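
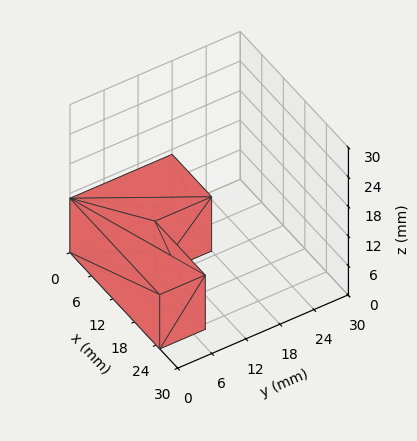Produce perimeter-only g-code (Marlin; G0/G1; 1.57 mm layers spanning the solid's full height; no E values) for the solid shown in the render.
Reading the render: the shape is an L-shaped prism: outer 25 × 18 mm, arm thicknesses ≈ 8 mm (horizontal) and 11 mm (vertical), extruded 11 mm in z (dimensions read to the nearest mm from the axis ticks). For the g-code, the solid's height is divided into equal slices at the stated Δz and each level perimeter traced with G1 moves after a G0 lift.

; perimeter-only toolpath
G21 ; units = mm
G90 ; absolute positioning
G28 ; home
; layer 1
G0 Z1.57
G0 X0.00 Y0.00
G1 X25.00 Y0.00
G1 X25.00 Y8.00
G1 X11.00 Y8.00
G1 X11.00 Y18.00
G1 X0.00 Y18.00
G1 X0.00 Y0.00
; layer 2
G0 Z3.14
G0 X0.00 Y0.00
G1 X25.00 Y0.00
G1 X25.00 Y8.00
G1 X11.00 Y8.00
G1 X11.00 Y18.00
G1 X0.00 Y18.00
G1 X0.00 Y0.00
; layer 3
G0 Z4.71
G0 X0.00 Y0.00
G1 X25.00 Y0.00
G1 X25.00 Y8.00
G1 X11.00 Y8.00
G1 X11.00 Y18.00
G1 X0.00 Y18.00
G1 X0.00 Y0.00
; layer 4
G0 Z6.29
G0 X0.00 Y0.00
G1 X25.00 Y0.00
G1 X25.00 Y8.00
G1 X11.00 Y8.00
G1 X11.00 Y18.00
G1 X0.00 Y18.00
G1 X0.00 Y0.00
; layer 5
G0 Z7.86
G0 X0.00 Y0.00
G1 X25.00 Y0.00
G1 X25.00 Y8.00
G1 X11.00 Y8.00
G1 X11.00 Y18.00
G1 X0.00 Y18.00
G1 X0.00 Y0.00
; layer 6
G0 Z9.43
G0 X0.00 Y0.00
G1 X25.00 Y0.00
G1 X25.00 Y8.00
G1 X11.00 Y8.00
G1 X11.00 Y18.00
G1 X0.00 Y18.00
G1 X0.00 Y0.00
; layer 7
G0 Z11.00
G0 X0.00 Y0.00
G1 X25.00 Y0.00
G1 X25.00 Y8.00
G1 X11.00 Y8.00
G1 X11.00 Y18.00
G1 X0.00 Y18.00
G1 X0.00 Y0.00
M2 ; end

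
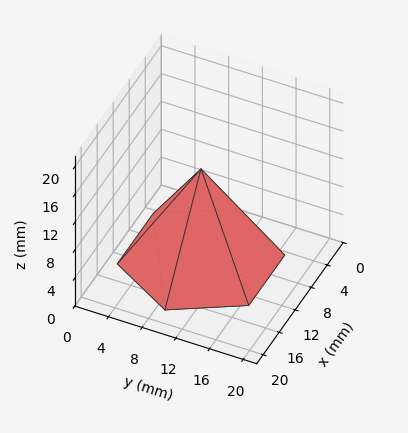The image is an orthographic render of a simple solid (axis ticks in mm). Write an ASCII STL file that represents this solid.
Reading the render: the shape is a regular 6-sided pyramid, base circumscribed radius ≈ 9 mm, apex at z ≈ 13 mm (dimensions read to the nearest mm from the axis ticks). For the STL, each face is triangulated and given an outward normal.

solid part
  facet normal 0.0000 0.0000 -1.0000
    outer loop
      vertex 4.5 16.8 0.0
      vertex 13.5 16.8 0.0
      vertex 18.0 9.0 0.0
    endloop
  endfacet
  facet normal 0.0000 0.0000 -1.0000
    outer loop
      vertex 0.0 9.0 0.0
      vertex 4.5 16.8 0.0
      vertex 18.0 9.0 0.0
    endloop
  endfacet
  facet normal 0.0000 0.0000 -1.0000
    outer loop
      vertex 4.5 1.2 0.0
      vertex 0.0 9.0 0.0
      vertex 18.0 9.0 0.0
    endloop
  endfacet
  facet normal 0.0000 0.0000 -1.0000
    outer loop
      vertex 13.5 1.2 0.0
      vertex 4.5 1.2 0.0
      vertex 18.0 9.0 0.0
    endloop
  endfacet
  facet normal 0.7429 0.4286 0.5143
    outer loop
      vertex 18.0 9.0 0.0
      vertex 13.5 16.8 0.0
      vertex 9.0 9.0 13.0
    endloop
  endfacet
  facet normal 0.0000 0.8575 0.5145
    outer loop
      vertex 13.5 16.8 0.0
      vertex 4.5 16.8 0.0
      vertex 9.0 9.0 13.0
    endloop
  endfacet
  facet normal -0.7429 0.4286 0.5143
    outer loop
      vertex 4.5 16.8 0.0
      vertex 0.0 9.0 0.0
      vertex 9.0 9.0 13.0
    endloop
  endfacet
  facet normal -0.7429 -0.4286 0.5143
    outer loop
      vertex 0.0 9.0 0.0
      vertex 4.5 1.2 0.0
      vertex 9.0 9.0 13.0
    endloop
  endfacet
  facet normal 0.0000 -0.8575 0.5145
    outer loop
      vertex 4.5 1.2 0.0
      vertex 13.5 1.2 0.0
      vertex 9.0 9.0 13.0
    endloop
  endfacet
  facet normal 0.7429 -0.4286 0.5143
    outer loop
      vertex 13.5 1.2 0.0
      vertex 18.0 9.0 0.0
      vertex 9.0 9.0 13.0
    endloop
  endfacet
endsolid part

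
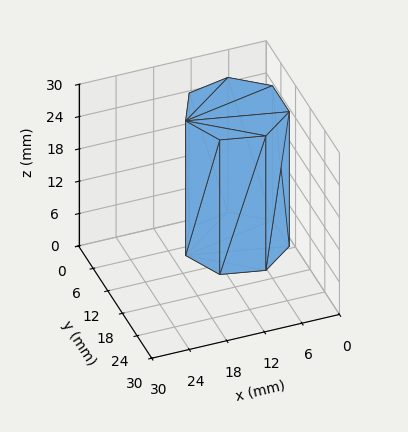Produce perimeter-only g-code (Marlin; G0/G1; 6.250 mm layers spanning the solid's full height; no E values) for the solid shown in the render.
Reading the render: the shape is a regular 7-sided prism (a cylinder approximated with 7 flat sides), circumscribed radius ≈ 8 mm, height ≈ 25 mm (dimensions read to the nearest mm from the axis ticks). For the g-code, the solid's height is divided into equal slices at the stated Δz and each level perimeter traced with G1 moves after a G0 lift.

; perimeter-only toolpath
G21 ; units = mm
G90 ; absolute positioning
G28 ; home
; layer 1
G0 Z6.250
G0 X16.000 Y8.000
G1 X12.988 Y14.255
G1 X6.220 Y15.799
G1 X0.792 Y11.471
G1 X0.792 Y4.529
G1 X6.220 Y0.201
G1 X12.988 Y1.745
G1 X16.000 Y8.000
; layer 2
G0 Z12.500
G0 X16.000 Y8.000
G1 X12.988 Y14.255
G1 X6.220 Y15.799
G1 X0.792 Y11.471
G1 X0.792 Y4.529
G1 X6.220 Y0.201
G1 X12.988 Y1.745
G1 X16.000 Y8.000
; layer 3
G0 Z18.750
G0 X16.000 Y8.000
G1 X12.988 Y14.255
G1 X6.220 Y15.799
G1 X0.792 Y11.471
G1 X0.792 Y4.529
G1 X6.220 Y0.201
G1 X12.988 Y1.745
G1 X16.000 Y8.000
; layer 4
G0 Z25.000
G0 X16.000 Y8.000
G1 X12.988 Y14.255
G1 X6.220 Y15.799
G1 X0.792 Y11.471
G1 X0.792 Y4.529
G1 X6.220 Y0.201
G1 X12.988 Y1.745
G1 X16.000 Y8.000
M2 ; end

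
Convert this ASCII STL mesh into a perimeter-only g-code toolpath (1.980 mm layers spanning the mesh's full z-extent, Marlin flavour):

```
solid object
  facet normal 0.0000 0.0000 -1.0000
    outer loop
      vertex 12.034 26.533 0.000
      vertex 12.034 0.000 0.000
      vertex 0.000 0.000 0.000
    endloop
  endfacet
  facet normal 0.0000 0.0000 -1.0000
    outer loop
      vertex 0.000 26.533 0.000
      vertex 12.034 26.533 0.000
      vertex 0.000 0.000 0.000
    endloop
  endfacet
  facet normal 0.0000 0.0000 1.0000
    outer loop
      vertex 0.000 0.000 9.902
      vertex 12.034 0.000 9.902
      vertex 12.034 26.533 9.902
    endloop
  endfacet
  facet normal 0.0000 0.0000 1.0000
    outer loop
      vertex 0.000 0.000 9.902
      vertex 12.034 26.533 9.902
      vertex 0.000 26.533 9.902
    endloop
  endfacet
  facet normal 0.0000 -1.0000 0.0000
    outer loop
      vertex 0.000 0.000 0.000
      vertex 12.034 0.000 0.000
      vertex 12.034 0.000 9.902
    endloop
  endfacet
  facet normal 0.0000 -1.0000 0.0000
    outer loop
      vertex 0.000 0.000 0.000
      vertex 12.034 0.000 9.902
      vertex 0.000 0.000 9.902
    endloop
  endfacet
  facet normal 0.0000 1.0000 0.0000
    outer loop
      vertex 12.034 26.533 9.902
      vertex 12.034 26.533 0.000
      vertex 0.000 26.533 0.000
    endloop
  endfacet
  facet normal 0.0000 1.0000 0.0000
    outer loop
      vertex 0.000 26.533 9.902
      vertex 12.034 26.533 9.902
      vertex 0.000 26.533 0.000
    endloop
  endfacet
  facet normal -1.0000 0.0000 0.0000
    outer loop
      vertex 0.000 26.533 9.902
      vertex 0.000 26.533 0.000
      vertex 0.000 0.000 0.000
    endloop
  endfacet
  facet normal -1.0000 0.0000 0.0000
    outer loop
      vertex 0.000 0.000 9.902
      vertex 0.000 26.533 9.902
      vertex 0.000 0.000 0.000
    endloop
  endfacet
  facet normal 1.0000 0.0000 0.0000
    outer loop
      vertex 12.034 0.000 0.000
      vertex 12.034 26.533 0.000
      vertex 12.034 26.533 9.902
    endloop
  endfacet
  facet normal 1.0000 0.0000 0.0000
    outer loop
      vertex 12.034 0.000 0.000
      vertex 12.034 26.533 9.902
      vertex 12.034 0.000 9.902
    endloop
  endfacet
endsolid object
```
; perimeter-only toolpath
G21 ; units = mm
G90 ; absolute positioning
G28 ; home
; layer 1
G0 Z1.980
G0 X0.000 Y0.000
G1 X12.034 Y0.000
G1 X12.034 Y26.533
G1 X0.000 Y26.533
G1 X0.000 Y0.000
; layer 2
G0 Z3.961
G0 X0.000 Y0.000
G1 X12.034 Y0.000
G1 X12.034 Y26.533
G1 X0.000 Y26.533
G1 X0.000 Y0.000
; layer 3
G0 Z5.941
G0 X0.000 Y0.000
G1 X12.034 Y0.000
G1 X12.034 Y26.533
G1 X0.000 Y26.533
G1 X0.000 Y0.000
; layer 4
G0 Z7.922
G0 X0.000 Y0.000
G1 X12.034 Y0.000
G1 X12.034 Y26.533
G1 X0.000 Y26.533
G1 X0.000 Y0.000
; layer 5
G0 Z9.902
G0 X0.000 Y0.000
G1 X12.034 Y0.000
G1 X12.034 Y26.533
G1 X0.000 Y26.533
G1 X0.000 Y0.000
M2 ; end

The solid is a rectangular box, roughly 12 × 26.5 mm footprint and 9.9 mm tall. Slicing at Δz = 1.980 mm — 5 equal slices spanning the solid's height, so layer i sits at z = i·h/5 — gives 5 non-empty perimeters. Each is a 4-segment closed polygon; G0 lifts to the layer z and rapids to the start vertex, then G1 traces the edges.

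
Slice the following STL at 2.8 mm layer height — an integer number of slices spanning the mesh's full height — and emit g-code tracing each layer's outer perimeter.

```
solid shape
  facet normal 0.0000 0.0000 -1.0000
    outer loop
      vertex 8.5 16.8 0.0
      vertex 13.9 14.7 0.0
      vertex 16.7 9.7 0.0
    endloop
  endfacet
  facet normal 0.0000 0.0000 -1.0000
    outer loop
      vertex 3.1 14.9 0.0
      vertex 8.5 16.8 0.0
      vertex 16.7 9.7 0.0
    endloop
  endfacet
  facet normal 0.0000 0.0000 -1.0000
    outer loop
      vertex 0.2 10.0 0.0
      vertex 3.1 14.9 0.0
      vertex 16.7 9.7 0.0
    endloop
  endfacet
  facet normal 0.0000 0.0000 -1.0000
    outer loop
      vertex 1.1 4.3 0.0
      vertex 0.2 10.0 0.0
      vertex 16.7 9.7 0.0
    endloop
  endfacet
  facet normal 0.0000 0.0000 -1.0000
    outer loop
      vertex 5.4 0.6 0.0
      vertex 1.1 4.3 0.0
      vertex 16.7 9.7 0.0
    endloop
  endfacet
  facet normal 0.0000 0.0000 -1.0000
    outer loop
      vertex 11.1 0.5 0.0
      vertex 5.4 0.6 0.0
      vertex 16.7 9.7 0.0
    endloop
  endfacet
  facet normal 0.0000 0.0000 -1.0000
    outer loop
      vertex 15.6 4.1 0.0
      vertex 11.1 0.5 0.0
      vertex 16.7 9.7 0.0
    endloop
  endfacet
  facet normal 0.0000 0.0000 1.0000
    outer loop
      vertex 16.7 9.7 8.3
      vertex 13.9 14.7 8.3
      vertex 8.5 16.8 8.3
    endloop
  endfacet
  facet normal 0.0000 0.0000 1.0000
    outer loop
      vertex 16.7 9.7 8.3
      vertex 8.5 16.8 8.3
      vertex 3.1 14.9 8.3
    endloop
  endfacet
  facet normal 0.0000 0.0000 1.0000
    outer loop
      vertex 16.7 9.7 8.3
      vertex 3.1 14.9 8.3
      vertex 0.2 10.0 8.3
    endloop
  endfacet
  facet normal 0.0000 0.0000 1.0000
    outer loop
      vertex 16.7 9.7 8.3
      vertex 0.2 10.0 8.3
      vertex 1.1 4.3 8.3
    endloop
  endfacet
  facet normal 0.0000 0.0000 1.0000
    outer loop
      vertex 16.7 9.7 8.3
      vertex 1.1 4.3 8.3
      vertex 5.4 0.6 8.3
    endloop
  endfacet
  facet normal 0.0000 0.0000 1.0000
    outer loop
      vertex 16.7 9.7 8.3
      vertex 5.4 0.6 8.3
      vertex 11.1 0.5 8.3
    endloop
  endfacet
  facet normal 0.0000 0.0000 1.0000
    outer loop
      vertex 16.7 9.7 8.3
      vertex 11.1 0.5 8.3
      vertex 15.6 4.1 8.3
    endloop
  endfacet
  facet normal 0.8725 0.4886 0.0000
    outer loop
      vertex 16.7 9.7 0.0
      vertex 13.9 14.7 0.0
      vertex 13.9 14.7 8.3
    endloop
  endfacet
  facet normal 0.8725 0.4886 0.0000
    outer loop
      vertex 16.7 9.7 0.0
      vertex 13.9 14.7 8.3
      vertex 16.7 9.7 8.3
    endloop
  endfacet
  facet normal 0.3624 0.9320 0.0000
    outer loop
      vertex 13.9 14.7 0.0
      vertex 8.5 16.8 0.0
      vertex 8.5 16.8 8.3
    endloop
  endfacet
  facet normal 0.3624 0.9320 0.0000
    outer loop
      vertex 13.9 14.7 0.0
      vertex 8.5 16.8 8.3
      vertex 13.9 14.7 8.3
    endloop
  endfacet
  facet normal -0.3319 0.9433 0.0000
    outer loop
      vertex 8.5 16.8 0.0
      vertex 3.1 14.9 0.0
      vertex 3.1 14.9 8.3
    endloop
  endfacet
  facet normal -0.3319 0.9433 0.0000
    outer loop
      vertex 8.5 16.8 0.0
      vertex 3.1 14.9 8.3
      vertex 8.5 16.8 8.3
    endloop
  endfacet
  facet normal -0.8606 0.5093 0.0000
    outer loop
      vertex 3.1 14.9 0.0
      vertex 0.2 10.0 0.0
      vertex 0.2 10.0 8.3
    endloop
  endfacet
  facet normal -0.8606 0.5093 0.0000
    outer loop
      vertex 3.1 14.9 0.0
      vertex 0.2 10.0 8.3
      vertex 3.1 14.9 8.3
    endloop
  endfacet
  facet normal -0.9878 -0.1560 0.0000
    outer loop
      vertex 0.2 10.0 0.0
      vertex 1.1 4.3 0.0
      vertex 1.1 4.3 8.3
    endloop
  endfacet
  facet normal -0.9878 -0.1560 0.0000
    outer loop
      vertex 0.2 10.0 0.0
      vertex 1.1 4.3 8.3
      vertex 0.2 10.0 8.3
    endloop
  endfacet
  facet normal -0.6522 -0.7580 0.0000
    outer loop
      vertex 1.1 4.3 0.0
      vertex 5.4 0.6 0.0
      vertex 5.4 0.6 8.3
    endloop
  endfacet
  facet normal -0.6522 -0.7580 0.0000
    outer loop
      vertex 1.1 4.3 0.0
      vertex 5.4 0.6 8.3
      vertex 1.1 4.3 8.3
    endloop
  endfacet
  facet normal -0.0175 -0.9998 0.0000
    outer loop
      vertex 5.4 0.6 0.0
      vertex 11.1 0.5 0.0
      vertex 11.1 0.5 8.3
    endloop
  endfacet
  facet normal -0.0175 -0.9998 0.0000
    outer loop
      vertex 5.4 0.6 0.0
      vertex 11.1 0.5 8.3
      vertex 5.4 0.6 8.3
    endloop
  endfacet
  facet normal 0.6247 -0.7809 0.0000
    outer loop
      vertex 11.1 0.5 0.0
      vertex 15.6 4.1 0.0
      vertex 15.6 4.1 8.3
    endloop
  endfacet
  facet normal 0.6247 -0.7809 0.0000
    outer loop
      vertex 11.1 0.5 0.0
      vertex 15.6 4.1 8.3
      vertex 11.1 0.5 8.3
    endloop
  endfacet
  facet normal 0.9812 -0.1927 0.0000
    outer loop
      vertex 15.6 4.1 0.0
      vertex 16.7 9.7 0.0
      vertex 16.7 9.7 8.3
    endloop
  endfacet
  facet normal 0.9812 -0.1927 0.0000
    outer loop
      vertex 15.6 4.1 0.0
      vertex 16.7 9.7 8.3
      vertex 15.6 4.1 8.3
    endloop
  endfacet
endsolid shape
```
; perimeter-only toolpath
G21 ; units = mm
G90 ; absolute positioning
G28 ; home
; layer 1
G0 Z2.8
G0 X16.7 Y9.7
G1 X13.9 Y14.7
G1 X8.5 Y16.8
G1 X3.1 Y14.9
G1 X0.2 Y10.0
G1 X1.1 Y4.3
G1 X5.4 Y0.6
G1 X11.1 Y0.5
G1 X15.6 Y4.1
G1 X16.7 Y9.7
; layer 2
G0 Z5.5
G0 X16.7 Y9.7
G1 X13.9 Y14.7
G1 X8.5 Y16.8
G1 X3.1 Y14.9
G1 X0.2 Y10.0
G1 X1.1 Y4.3
G1 X5.4 Y0.6
G1 X11.1 Y0.5
G1 X15.6 Y4.1
G1 X16.7 Y9.7
; layer 3
G0 Z8.3
G0 X16.7 Y9.7
G1 X13.9 Y14.7
G1 X8.5 Y16.8
G1 X3.1 Y14.9
G1 X0.2 Y10.0
G1 X1.1 Y4.3
G1 X5.4 Y0.6
G1 X11.1 Y0.5
G1 X15.6 Y4.1
G1 X16.7 Y9.7
M2 ; end

The solid is a regular 9-sided prism (a cylinder approximated with 9 flat sides), circumscribed radius ≈ 8.4 mm, height ≈ 8.3 mm. Slicing at Δz = 2.8 mm — 3 equal slices spanning the solid's height, so layer i sits at z = i·h/3 — gives 3 non-empty perimeters. Each is a 9-segment closed polygon; G0 lifts to the layer z and rapids to the start vertex, then G1 traces the edges.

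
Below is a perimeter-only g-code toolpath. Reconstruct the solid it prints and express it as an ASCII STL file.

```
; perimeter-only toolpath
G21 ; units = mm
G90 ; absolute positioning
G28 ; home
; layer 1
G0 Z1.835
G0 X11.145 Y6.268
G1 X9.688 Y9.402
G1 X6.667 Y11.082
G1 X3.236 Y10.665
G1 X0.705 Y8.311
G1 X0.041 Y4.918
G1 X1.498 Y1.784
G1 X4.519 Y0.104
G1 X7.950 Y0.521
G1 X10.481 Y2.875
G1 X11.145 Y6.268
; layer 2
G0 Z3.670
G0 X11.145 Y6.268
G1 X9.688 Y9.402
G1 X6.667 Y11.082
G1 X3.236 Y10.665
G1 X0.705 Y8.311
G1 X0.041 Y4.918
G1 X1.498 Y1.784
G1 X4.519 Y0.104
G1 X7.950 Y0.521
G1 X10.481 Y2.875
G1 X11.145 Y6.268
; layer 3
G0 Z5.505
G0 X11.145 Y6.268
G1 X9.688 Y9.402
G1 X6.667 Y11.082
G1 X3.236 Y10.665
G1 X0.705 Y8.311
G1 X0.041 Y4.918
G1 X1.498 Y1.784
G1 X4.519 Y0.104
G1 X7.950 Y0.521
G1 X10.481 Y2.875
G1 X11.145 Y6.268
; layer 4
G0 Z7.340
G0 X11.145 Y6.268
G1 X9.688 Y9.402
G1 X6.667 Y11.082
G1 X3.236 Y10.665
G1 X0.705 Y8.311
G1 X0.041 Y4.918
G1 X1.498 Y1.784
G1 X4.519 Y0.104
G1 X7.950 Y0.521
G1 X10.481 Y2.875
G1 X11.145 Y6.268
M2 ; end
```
solid part
  facet normal 0.0000 0.0000 -1.0000
    outer loop
      vertex 6.667 11.082 0.000
      vertex 9.688 9.402 0.000
      vertex 11.145 6.268 0.000
    endloop
  endfacet
  facet normal 0.0000 0.0000 -1.0000
    outer loop
      vertex 3.236 10.665 0.000
      vertex 6.667 11.082 0.000
      vertex 11.145 6.268 0.000
    endloop
  endfacet
  facet normal 0.0000 0.0000 -1.0000
    outer loop
      vertex 0.705 8.311 0.000
      vertex 3.236 10.665 0.000
      vertex 11.145 6.268 0.000
    endloop
  endfacet
  facet normal 0.0000 0.0000 -1.0000
    outer loop
      vertex 0.041 4.918 0.000
      vertex 0.705 8.311 0.000
      vertex 11.145 6.268 0.000
    endloop
  endfacet
  facet normal 0.0000 0.0000 -1.0000
    outer loop
      vertex 1.498 1.784 0.000
      vertex 0.041 4.918 0.000
      vertex 11.145 6.268 0.000
    endloop
  endfacet
  facet normal 0.0000 0.0000 -1.0000
    outer loop
      vertex 4.519 0.104 0.000
      vertex 1.498 1.784 0.000
      vertex 11.145 6.268 0.000
    endloop
  endfacet
  facet normal 0.0000 0.0000 -1.0000
    outer loop
      vertex 7.950 0.521 0.000
      vertex 4.519 0.104 0.000
      vertex 11.145 6.268 0.000
    endloop
  endfacet
  facet normal 0.0000 0.0000 -1.0000
    outer loop
      vertex 10.481 2.875 0.000
      vertex 7.950 0.521 0.000
      vertex 11.145 6.268 0.000
    endloop
  endfacet
  facet normal 0.0000 0.0000 1.0000
    outer loop
      vertex 11.145 6.268 7.340
      vertex 9.688 9.402 7.340
      vertex 6.667 11.082 7.340
    endloop
  endfacet
  facet normal 0.0000 0.0000 1.0000
    outer loop
      vertex 11.145 6.268 7.340
      vertex 6.667 11.082 7.340
      vertex 3.236 10.665 7.340
    endloop
  endfacet
  facet normal 0.0000 0.0000 1.0000
    outer loop
      vertex 11.145 6.268 7.340
      vertex 3.236 10.665 7.340
      vertex 0.705 8.311 7.340
    endloop
  endfacet
  facet normal 0.0000 0.0000 1.0000
    outer loop
      vertex 11.145 6.268 7.340
      vertex 0.705 8.311 7.340
      vertex 0.041 4.918 7.340
    endloop
  endfacet
  facet normal 0.0000 0.0000 1.0000
    outer loop
      vertex 11.145 6.268 7.340
      vertex 0.041 4.918 7.340
      vertex 1.498 1.784 7.340
    endloop
  endfacet
  facet normal 0.0000 0.0000 1.0000
    outer loop
      vertex 11.145 6.268 7.340
      vertex 1.498 1.784 7.340
      vertex 4.519 0.104 7.340
    endloop
  endfacet
  facet normal 0.0000 0.0000 1.0000
    outer loop
      vertex 11.145 6.268 7.340
      vertex 4.519 0.104 7.340
      vertex 7.950 0.521 7.340
    endloop
  endfacet
  facet normal 0.0000 0.0000 1.0000
    outer loop
      vertex 11.145 6.268 7.340
      vertex 7.950 0.521 7.340
      vertex 10.481 2.875 7.340
    endloop
  endfacet
  facet normal 0.9068 0.4216 0.0000
    outer loop
      vertex 11.145 6.268 0.000
      vertex 9.688 9.402 0.000
      vertex 9.688 9.402 7.340
    endloop
  endfacet
  facet normal 0.9068 0.4216 0.0000
    outer loop
      vertex 11.145 6.268 0.000
      vertex 9.688 9.402 7.340
      vertex 11.145 6.268 7.340
    endloop
  endfacet
  facet normal 0.4860 0.8740 0.0000
    outer loop
      vertex 9.688 9.402 0.000
      vertex 6.667 11.082 0.000
      vertex 6.667 11.082 7.340
    endloop
  endfacet
  facet normal 0.4860 0.8740 0.0000
    outer loop
      vertex 9.688 9.402 0.000
      vertex 6.667 11.082 7.340
      vertex 9.688 9.402 7.340
    endloop
  endfacet
  facet normal -0.1207 0.9927 0.0000
    outer loop
      vertex 6.667 11.082 0.000
      vertex 3.236 10.665 0.000
      vertex 3.236 10.665 7.340
    endloop
  endfacet
  facet normal -0.1207 0.9927 0.0000
    outer loop
      vertex 6.667 11.082 0.000
      vertex 3.236 10.665 7.340
      vertex 6.667 11.082 7.340
    endloop
  endfacet
  facet normal -0.6810 0.7322 0.0000
    outer loop
      vertex 3.236 10.665 0.000
      vertex 0.705 8.311 0.000
      vertex 0.705 8.311 7.340
    endloop
  endfacet
  facet normal -0.6810 0.7322 0.0000
    outer loop
      vertex 3.236 10.665 0.000
      vertex 0.705 8.311 7.340
      vertex 3.236 10.665 7.340
    endloop
  endfacet
  facet normal -0.9814 0.1921 0.0000
    outer loop
      vertex 0.705 8.311 0.000
      vertex 0.041 4.918 0.000
      vertex 0.041 4.918 7.340
    endloop
  endfacet
  facet normal -0.9814 0.1921 0.0000
    outer loop
      vertex 0.705 8.311 0.000
      vertex 0.041 4.918 7.340
      vertex 0.705 8.311 7.340
    endloop
  endfacet
  facet normal -0.9068 -0.4216 0.0000
    outer loop
      vertex 0.041 4.918 0.000
      vertex 1.498 1.784 0.000
      vertex 1.498 1.784 7.340
    endloop
  endfacet
  facet normal -0.9068 -0.4216 0.0000
    outer loop
      vertex 0.041 4.918 0.000
      vertex 1.498 1.784 7.340
      vertex 0.041 4.918 7.340
    endloop
  endfacet
  facet normal -0.4860 -0.8740 0.0000
    outer loop
      vertex 1.498 1.784 0.000
      vertex 4.519 0.104 0.000
      vertex 4.519 0.104 7.340
    endloop
  endfacet
  facet normal -0.4860 -0.8740 0.0000
    outer loop
      vertex 1.498 1.784 0.000
      vertex 4.519 0.104 7.340
      vertex 1.498 1.784 7.340
    endloop
  endfacet
  facet normal 0.1207 -0.9927 0.0000
    outer loop
      vertex 4.519 0.104 0.000
      vertex 7.950 0.521 0.000
      vertex 7.950 0.521 7.340
    endloop
  endfacet
  facet normal 0.1207 -0.9927 0.0000
    outer loop
      vertex 4.519 0.104 0.000
      vertex 7.950 0.521 7.340
      vertex 4.519 0.104 7.340
    endloop
  endfacet
  facet normal 0.6810 -0.7322 0.0000
    outer loop
      vertex 7.950 0.521 0.000
      vertex 10.481 2.875 0.000
      vertex 10.481 2.875 7.340
    endloop
  endfacet
  facet normal 0.6810 -0.7322 0.0000
    outer loop
      vertex 7.950 0.521 0.000
      vertex 10.481 2.875 7.340
      vertex 7.950 0.521 7.340
    endloop
  endfacet
  facet normal 0.9814 -0.1921 0.0000
    outer loop
      vertex 10.481 2.875 0.000
      vertex 11.145 6.268 0.000
      vertex 11.145 6.268 7.340
    endloop
  endfacet
  facet normal 0.9814 -0.1921 0.0000
    outer loop
      vertex 10.481 2.875 0.000
      vertex 11.145 6.268 7.340
      vertex 10.481 2.875 7.340
    endloop
  endfacet
endsolid part

The G0 Z moves step by Δz≈1.835 mm. Every layer's G1 loop is the same polygon, so the solid is a straight extrusion of it from z=0 to z≈7.34. Closing with flat bottom and top caps and triangulating gives 36 facets — a regular 10-sided prism (a cylinder approximated with 10 flat sides), circumscribed radius ≈ 5.59 mm, height ≈ 7.34 mm.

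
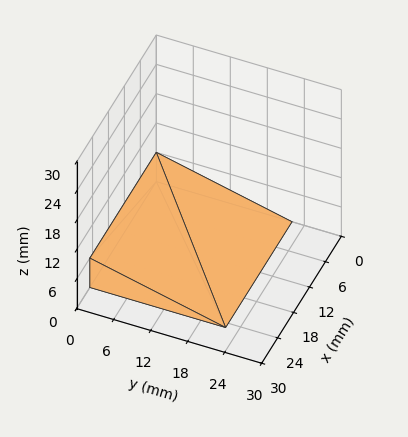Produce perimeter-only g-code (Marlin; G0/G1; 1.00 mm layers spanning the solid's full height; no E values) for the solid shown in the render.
Reading the render: the shape is a wedge (ramp): 25 × 22 mm base, rising to 6 mm along the y=0 edge and sloping linearly to z=0 at y=22 (dimensions read to the nearest mm from the axis ticks). For the g-code, the solid's height is divided into equal slices at the stated Δz and each level perimeter traced with G1 moves after a G0 lift.

; perimeter-only toolpath
G21 ; units = mm
G90 ; absolute positioning
G28 ; home
; layer 1
G0 Z1.00
G0 X0.00 Y0.00
G1 X25.00 Y0.00
G1 X25.00 Y18.33
G1 X0.00 Y18.33
G1 X0.00 Y0.00
; layer 2
G0 Z2.00
G0 X0.00 Y0.00
G1 X25.00 Y0.00
G1 X25.00 Y14.67
G1 X0.00 Y14.67
G1 X0.00 Y0.00
; layer 3
G0 Z3.00
G0 X0.00 Y0.00
G1 X25.00 Y0.00
G1 X25.00 Y11.00
G1 X0.00 Y11.00
G1 X0.00 Y0.00
; layer 4
G0 Z4.00
G0 X0.00 Y0.00
G1 X25.00 Y0.00
G1 X25.00 Y7.33
G1 X0.00 Y7.33
G1 X0.00 Y0.00
; layer 5
G0 Z5.00
G0 X0.00 Y0.00
G1 X25.00 Y0.00
G1 X25.00 Y3.67
G1 X0.00 Y3.67
G1 X0.00 Y0.00
M2 ; end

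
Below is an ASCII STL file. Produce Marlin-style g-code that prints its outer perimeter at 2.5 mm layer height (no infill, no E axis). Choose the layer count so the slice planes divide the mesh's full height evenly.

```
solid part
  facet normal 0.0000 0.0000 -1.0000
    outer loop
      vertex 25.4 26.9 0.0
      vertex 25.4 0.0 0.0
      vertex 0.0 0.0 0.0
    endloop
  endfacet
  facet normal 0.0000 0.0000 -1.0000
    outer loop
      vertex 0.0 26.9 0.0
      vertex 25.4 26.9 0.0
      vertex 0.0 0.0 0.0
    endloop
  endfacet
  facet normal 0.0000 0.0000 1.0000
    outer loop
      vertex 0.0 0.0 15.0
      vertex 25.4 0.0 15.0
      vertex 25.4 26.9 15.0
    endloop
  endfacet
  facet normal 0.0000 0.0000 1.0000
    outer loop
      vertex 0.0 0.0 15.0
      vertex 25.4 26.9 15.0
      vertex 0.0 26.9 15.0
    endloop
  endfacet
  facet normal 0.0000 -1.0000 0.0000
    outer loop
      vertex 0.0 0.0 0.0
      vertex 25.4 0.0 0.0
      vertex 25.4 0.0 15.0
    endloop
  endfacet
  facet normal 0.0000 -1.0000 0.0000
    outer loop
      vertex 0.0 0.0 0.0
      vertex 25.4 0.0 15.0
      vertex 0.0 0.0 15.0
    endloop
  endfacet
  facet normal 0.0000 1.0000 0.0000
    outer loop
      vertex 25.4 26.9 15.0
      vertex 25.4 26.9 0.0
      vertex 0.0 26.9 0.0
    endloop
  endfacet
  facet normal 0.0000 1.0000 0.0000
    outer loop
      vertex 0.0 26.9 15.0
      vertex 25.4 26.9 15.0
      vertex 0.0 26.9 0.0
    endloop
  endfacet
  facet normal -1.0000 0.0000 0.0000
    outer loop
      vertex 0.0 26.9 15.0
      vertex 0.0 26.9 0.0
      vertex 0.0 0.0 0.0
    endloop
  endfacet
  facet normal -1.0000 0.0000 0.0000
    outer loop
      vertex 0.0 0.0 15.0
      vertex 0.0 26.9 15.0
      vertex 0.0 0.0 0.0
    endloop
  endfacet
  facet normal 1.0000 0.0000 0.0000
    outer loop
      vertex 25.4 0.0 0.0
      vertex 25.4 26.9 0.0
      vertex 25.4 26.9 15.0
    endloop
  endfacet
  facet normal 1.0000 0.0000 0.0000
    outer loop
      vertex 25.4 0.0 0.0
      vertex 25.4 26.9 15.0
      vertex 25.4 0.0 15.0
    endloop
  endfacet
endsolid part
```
; perimeter-only toolpath
G21 ; units = mm
G90 ; absolute positioning
G28 ; home
; layer 1
G0 Z2.5
G0 X0.0 Y0.0
G1 X25.4 Y0.0
G1 X25.4 Y26.9
G1 X0.0 Y26.9
G1 X0.0 Y0.0
; layer 2
G0 Z5.0
G0 X0.0 Y0.0
G1 X25.4 Y0.0
G1 X25.4 Y26.9
G1 X0.0 Y26.9
G1 X0.0 Y0.0
; layer 3
G0 Z7.5
G0 X0.0 Y0.0
G1 X25.4 Y0.0
G1 X25.4 Y26.9
G1 X0.0 Y26.9
G1 X0.0 Y0.0
; layer 4
G0 Z10.0
G0 X0.0 Y0.0
G1 X25.4 Y0.0
G1 X25.4 Y26.9
G1 X0.0 Y26.9
G1 X0.0 Y0.0
; layer 5
G0 Z12.5
G0 X0.0 Y0.0
G1 X25.4 Y0.0
G1 X25.4 Y26.9
G1 X0.0 Y26.9
G1 X0.0 Y0.0
; layer 6
G0 Z15.0
G0 X0.0 Y0.0
G1 X25.4 Y0.0
G1 X25.4 Y26.9
G1 X0.0 Y26.9
G1 X0.0 Y0.0
M2 ; end

The solid is a rectangular box, roughly 25.4 × 26.9 mm footprint and 15 mm tall. Slicing at Δz = 2.5 mm — 6 equal slices spanning the solid's height, so layer i sits at z = i·h/6 — gives 6 non-empty perimeters. Each is a 4-segment closed polygon; G0 lifts to the layer z and rapids to the start vertex, then G1 traces the edges.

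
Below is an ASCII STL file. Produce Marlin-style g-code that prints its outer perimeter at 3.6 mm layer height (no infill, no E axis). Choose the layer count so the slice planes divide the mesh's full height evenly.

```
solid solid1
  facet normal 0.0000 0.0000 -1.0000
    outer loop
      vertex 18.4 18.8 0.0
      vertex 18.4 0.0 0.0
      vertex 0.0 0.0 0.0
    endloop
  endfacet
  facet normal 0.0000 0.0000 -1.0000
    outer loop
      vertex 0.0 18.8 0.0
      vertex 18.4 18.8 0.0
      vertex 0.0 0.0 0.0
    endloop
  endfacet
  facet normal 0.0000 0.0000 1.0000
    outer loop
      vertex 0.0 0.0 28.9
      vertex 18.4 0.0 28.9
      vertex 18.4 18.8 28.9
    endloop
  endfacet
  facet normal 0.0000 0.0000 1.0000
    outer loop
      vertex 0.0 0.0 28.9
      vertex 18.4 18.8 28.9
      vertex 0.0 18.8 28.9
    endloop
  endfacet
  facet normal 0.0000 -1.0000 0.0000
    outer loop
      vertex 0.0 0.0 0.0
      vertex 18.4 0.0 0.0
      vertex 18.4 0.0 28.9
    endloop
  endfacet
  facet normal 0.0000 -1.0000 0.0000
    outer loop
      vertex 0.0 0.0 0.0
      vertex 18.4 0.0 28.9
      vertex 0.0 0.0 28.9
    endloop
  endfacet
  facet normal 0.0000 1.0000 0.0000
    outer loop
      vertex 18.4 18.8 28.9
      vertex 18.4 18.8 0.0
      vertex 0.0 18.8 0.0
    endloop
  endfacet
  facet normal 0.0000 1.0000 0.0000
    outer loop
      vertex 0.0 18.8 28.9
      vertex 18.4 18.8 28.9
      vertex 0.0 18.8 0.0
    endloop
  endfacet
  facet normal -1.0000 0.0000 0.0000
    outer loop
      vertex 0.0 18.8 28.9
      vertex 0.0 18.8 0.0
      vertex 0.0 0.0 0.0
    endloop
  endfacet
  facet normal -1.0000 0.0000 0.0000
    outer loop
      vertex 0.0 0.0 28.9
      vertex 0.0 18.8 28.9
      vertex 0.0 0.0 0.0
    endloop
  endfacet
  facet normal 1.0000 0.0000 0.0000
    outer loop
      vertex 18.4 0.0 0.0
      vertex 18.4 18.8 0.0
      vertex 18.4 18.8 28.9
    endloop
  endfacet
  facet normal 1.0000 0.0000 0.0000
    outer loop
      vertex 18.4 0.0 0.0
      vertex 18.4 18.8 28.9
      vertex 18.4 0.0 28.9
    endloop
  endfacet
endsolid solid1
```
; perimeter-only toolpath
G21 ; units = mm
G90 ; absolute positioning
G28 ; home
; layer 1
G0 Z3.6
G0 X0.0 Y0.0
G1 X18.4 Y0.0
G1 X18.4 Y18.8
G1 X0.0 Y18.8
G1 X0.0 Y0.0
; layer 2
G0 Z7.2
G0 X0.0 Y0.0
G1 X18.4 Y0.0
G1 X18.4 Y18.8
G1 X0.0 Y18.8
G1 X0.0 Y0.0
; layer 3
G0 Z10.8
G0 X0.0 Y0.0
G1 X18.4 Y0.0
G1 X18.4 Y18.8
G1 X0.0 Y18.8
G1 X0.0 Y0.0
; layer 4
G0 Z14.4
G0 X0.0 Y0.0
G1 X18.4 Y0.0
G1 X18.4 Y18.8
G1 X0.0 Y18.8
G1 X0.0 Y0.0
; layer 5
G0 Z18.1
G0 X0.0 Y0.0
G1 X18.4 Y0.0
G1 X18.4 Y18.8
G1 X0.0 Y18.8
G1 X0.0 Y0.0
; layer 6
G0 Z21.7
G0 X0.0 Y0.0
G1 X18.4 Y0.0
G1 X18.4 Y18.8
G1 X0.0 Y18.8
G1 X0.0 Y0.0
; layer 7
G0 Z25.3
G0 X0.0 Y0.0
G1 X18.4 Y0.0
G1 X18.4 Y18.8
G1 X0.0 Y18.8
G1 X0.0 Y0.0
; layer 8
G0 Z28.9
G0 X0.0 Y0.0
G1 X18.4 Y0.0
G1 X18.4 Y18.8
G1 X0.0 Y18.8
G1 X0.0 Y0.0
M2 ; end

The solid is a rectangular box, roughly 18.4 × 18.8 mm footprint and 28.9 mm tall. Slicing at Δz = 3.6 mm — 8 equal slices spanning the solid's height, so layer i sits at z = i·h/8 — gives 8 non-empty perimeters. Each is a 4-segment closed polygon; G0 lifts to the layer z and rapids to the start vertex, then G1 traces the edges.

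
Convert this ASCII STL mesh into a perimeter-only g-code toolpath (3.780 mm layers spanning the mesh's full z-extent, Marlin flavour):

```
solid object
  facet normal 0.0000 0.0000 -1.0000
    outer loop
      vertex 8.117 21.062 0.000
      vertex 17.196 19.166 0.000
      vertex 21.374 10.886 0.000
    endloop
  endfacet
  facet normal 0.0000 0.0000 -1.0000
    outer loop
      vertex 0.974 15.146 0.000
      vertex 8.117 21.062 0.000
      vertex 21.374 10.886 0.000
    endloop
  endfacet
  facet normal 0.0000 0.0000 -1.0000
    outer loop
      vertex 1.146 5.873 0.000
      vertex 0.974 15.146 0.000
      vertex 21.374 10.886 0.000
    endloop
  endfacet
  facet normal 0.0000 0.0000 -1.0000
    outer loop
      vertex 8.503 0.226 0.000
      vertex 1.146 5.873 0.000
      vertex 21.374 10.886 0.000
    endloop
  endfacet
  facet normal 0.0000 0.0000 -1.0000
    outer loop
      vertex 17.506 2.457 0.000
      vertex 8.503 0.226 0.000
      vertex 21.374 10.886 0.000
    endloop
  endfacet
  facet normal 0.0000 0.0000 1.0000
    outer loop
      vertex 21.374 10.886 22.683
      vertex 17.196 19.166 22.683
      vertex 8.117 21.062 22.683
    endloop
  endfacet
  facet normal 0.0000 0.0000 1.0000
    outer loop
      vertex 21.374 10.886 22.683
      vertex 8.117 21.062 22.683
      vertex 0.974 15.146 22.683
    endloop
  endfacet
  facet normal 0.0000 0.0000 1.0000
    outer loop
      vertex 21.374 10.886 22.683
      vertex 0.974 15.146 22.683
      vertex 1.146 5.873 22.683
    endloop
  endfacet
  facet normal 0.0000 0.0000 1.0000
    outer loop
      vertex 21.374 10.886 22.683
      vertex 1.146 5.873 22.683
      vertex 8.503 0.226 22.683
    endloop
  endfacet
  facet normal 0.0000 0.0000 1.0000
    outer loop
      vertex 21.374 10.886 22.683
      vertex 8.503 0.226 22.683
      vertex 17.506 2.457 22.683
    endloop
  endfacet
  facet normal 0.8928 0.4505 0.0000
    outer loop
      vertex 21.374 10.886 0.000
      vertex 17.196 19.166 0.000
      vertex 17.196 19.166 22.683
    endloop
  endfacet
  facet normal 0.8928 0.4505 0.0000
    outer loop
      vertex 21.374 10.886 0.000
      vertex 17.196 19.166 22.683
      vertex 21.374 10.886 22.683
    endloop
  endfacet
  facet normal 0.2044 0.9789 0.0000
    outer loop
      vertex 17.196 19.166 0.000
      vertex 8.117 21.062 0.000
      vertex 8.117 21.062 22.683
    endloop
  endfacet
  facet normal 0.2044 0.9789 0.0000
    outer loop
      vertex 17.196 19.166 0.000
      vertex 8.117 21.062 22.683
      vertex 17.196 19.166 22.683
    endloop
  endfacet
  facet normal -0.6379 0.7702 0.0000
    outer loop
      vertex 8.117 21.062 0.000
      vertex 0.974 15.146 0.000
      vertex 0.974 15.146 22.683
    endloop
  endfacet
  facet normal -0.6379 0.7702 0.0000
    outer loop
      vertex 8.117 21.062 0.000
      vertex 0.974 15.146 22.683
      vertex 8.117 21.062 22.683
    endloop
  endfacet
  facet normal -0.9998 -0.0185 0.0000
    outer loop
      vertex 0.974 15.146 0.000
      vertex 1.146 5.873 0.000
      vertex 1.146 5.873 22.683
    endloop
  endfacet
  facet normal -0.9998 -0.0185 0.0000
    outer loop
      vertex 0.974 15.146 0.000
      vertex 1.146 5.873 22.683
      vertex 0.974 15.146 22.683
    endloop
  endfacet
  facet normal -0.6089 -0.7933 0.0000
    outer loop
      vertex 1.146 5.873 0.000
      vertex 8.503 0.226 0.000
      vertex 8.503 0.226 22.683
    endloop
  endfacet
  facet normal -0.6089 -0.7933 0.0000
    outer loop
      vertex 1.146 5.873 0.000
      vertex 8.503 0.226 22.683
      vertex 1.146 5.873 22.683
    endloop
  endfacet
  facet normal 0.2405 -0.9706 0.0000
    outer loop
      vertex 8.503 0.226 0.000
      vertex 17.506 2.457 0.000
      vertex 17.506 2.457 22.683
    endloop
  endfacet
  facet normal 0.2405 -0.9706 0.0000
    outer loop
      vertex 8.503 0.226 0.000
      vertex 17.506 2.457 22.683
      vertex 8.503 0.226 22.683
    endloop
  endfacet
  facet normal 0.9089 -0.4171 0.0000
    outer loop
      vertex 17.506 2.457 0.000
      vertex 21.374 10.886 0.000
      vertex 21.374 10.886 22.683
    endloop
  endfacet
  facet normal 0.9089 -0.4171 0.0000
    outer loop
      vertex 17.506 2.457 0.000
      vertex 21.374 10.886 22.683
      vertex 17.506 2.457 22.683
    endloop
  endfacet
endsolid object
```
; perimeter-only toolpath
G21 ; units = mm
G90 ; absolute positioning
G28 ; home
; layer 1
G0 Z3.780
G0 X21.374 Y10.886
G1 X17.196 Y19.166
G1 X8.117 Y21.062
G1 X0.974 Y15.146
G1 X1.146 Y5.873
G1 X8.503 Y0.226
G1 X17.506 Y2.457
G1 X21.374 Y10.886
; layer 2
G0 Z7.561
G0 X21.374 Y10.886
G1 X17.196 Y19.166
G1 X8.117 Y21.062
G1 X0.974 Y15.146
G1 X1.146 Y5.873
G1 X8.503 Y0.226
G1 X17.506 Y2.457
G1 X21.374 Y10.886
; layer 3
G0 Z11.341
G0 X21.374 Y10.886
G1 X17.196 Y19.166
G1 X8.117 Y21.062
G1 X0.974 Y15.146
G1 X1.146 Y5.873
G1 X8.503 Y0.226
G1 X17.506 Y2.457
G1 X21.374 Y10.886
; layer 4
G0 Z15.122
G0 X21.374 Y10.886
G1 X17.196 Y19.166
G1 X8.117 Y21.062
G1 X0.974 Y15.146
G1 X1.146 Y5.873
G1 X8.503 Y0.226
G1 X17.506 Y2.457
G1 X21.374 Y10.886
; layer 5
G0 Z18.902
G0 X21.374 Y10.886
G1 X17.196 Y19.166
G1 X8.117 Y21.062
G1 X0.974 Y15.146
G1 X1.146 Y5.873
G1 X8.503 Y0.226
G1 X17.506 Y2.457
G1 X21.374 Y10.886
; layer 6
G0 Z22.683
G0 X21.374 Y10.886
G1 X17.196 Y19.166
G1 X8.117 Y21.062
G1 X0.974 Y15.146
G1 X1.146 Y5.873
G1 X8.503 Y0.226
G1 X17.506 Y2.457
G1 X21.374 Y10.886
M2 ; end

The solid is a regular 7-sided prism (a cylinder approximated with 7 flat sides), circumscribed radius ≈ 10.7 mm, height ≈ 22.7 mm. Slicing at Δz = 3.780 mm — 6 equal slices spanning the solid's height, so layer i sits at z = i·h/6 — gives 6 non-empty perimeters. Each is a 7-segment closed polygon; G0 lifts to the layer z and rapids to the start vertex, then G1 traces the edges.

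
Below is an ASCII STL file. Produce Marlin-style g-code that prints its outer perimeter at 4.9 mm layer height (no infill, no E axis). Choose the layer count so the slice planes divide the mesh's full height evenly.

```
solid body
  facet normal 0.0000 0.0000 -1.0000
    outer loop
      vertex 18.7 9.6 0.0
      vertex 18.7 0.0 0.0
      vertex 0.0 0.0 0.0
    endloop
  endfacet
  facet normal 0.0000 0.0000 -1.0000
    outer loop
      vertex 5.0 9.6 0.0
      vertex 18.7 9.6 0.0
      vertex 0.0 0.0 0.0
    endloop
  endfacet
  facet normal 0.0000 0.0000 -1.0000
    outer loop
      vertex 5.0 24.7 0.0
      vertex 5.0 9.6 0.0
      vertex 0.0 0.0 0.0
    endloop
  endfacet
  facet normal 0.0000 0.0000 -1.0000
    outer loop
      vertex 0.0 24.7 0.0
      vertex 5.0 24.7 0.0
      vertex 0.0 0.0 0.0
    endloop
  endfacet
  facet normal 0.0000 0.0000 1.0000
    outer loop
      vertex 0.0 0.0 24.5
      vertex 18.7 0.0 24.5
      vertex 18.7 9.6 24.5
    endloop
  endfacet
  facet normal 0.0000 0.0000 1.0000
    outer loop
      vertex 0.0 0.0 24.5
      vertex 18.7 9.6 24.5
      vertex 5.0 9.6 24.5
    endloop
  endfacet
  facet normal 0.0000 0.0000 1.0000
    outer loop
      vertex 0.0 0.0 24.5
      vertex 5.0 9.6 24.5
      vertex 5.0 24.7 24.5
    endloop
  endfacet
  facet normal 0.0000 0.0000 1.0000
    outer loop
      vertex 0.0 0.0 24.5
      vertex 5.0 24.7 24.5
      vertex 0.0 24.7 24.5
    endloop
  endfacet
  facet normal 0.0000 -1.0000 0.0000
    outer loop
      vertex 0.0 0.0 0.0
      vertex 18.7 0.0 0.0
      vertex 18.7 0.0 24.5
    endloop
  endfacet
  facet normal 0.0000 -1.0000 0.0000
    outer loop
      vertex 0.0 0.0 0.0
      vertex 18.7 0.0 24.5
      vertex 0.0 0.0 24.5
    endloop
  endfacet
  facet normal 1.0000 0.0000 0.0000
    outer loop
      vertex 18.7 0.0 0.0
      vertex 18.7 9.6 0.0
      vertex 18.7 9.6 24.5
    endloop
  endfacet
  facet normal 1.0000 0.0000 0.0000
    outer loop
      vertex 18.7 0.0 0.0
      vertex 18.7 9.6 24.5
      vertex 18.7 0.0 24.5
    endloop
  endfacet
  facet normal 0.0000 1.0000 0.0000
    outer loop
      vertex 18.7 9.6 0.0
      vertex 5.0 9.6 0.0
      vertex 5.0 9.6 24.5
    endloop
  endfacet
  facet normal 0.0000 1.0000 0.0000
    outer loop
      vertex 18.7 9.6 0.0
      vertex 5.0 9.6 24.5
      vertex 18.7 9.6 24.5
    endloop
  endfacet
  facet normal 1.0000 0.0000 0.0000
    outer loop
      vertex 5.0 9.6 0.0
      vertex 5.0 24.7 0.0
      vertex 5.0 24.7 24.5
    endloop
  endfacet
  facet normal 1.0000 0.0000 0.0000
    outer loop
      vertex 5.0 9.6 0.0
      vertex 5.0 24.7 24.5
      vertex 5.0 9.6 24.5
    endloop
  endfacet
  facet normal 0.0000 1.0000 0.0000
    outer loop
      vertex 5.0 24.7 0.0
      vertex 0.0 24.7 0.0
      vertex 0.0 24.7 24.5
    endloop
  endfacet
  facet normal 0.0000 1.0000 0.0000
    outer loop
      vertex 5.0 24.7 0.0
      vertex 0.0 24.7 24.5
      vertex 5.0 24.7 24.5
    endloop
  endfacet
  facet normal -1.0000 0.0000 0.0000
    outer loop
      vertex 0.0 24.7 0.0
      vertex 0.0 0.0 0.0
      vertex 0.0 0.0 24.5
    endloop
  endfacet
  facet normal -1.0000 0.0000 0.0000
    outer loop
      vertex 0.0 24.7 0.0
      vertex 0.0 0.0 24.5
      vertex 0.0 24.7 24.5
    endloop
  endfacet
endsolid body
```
; perimeter-only toolpath
G21 ; units = mm
G90 ; absolute positioning
G28 ; home
; layer 1
G0 Z4.9
G0 X0.0 Y0.0
G1 X18.7 Y0.0
G1 X18.7 Y9.6
G1 X5.0 Y9.6
G1 X5.0 Y24.7
G1 X0.0 Y24.7
G1 X0.0 Y0.0
; layer 2
G0 Z9.8
G0 X0.0 Y0.0
G1 X18.7 Y0.0
G1 X18.7 Y9.6
G1 X5.0 Y9.6
G1 X5.0 Y24.7
G1 X0.0 Y24.7
G1 X0.0 Y0.0
; layer 3
G0 Z14.7
G0 X0.0 Y0.0
G1 X18.7 Y0.0
G1 X18.7 Y9.6
G1 X5.0 Y9.6
G1 X5.0 Y24.7
G1 X0.0 Y24.7
G1 X0.0 Y0.0
; layer 4
G0 Z19.6
G0 X0.0 Y0.0
G1 X18.7 Y0.0
G1 X18.7 Y9.6
G1 X5.0 Y9.6
G1 X5.0 Y24.7
G1 X0.0 Y24.7
G1 X0.0 Y0.0
; layer 5
G0 Z24.5
G0 X0.0 Y0.0
G1 X18.7 Y0.0
G1 X18.7 Y9.6
G1 X5.0 Y9.6
G1 X5.0 Y24.7
G1 X0.0 Y24.7
G1 X0.0 Y0.0
M2 ; end

The solid is an L-shaped prism: outer 18.7 × 24.7 mm, arm thicknesses ≈ 9.6 mm (horizontal) and 5 mm (vertical), extruded 24.5 mm in z. Slicing at Δz = 4.9 mm — 5 equal slices spanning the solid's height, so layer i sits at z = i·h/5 — gives 5 non-empty perimeters. Each is a 6-segment closed polygon; G0 lifts to the layer z and rapids to the start vertex, then G1 traces the edges.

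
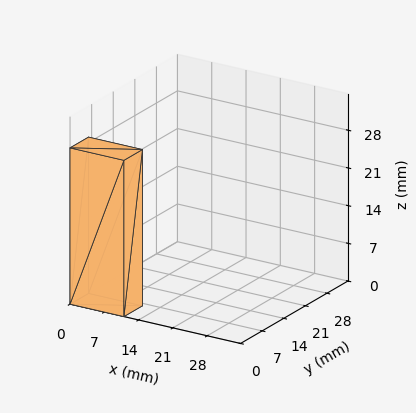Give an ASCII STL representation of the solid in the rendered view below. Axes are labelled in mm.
Reading the render: the shape is a rectangular box, roughly 11 × 6 mm footprint and 29 mm tall (dimensions read to the nearest mm from the axis ticks). For the STL, each face is triangulated and given an outward normal.

solid part
  facet normal 0.0000 0.0000 -1.0000
    outer loop
      vertex 11.00 6.00 0.00
      vertex 11.00 0.00 0.00
      vertex 0.00 0.00 0.00
    endloop
  endfacet
  facet normal 0.0000 0.0000 -1.0000
    outer loop
      vertex 0.00 6.00 0.00
      vertex 11.00 6.00 0.00
      vertex 0.00 0.00 0.00
    endloop
  endfacet
  facet normal 0.0000 0.0000 1.0000
    outer loop
      vertex 0.00 0.00 29.00
      vertex 11.00 0.00 29.00
      vertex 11.00 6.00 29.00
    endloop
  endfacet
  facet normal 0.0000 0.0000 1.0000
    outer loop
      vertex 0.00 0.00 29.00
      vertex 11.00 6.00 29.00
      vertex 0.00 6.00 29.00
    endloop
  endfacet
  facet normal 0.0000 -1.0000 0.0000
    outer loop
      vertex 0.00 0.00 0.00
      vertex 11.00 0.00 0.00
      vertex 11.00 0.00 29.00
    endloop
  endfacet
  facet normal 0.0000 -1.0000 0.0000
    outer loop
      vertex 0.00 0.00 0.00
      vertex 11.00 0.00 29.00
      vertex 0.00 0.00 29.00
    endloop
  endfacet
  facet normal 0.0000 1.0000 0.0000
    outer loop
      vertex 11.00 6.00 29.00
      vertex 11.00 6.00 0.00
      vertex 0.00 6.00 0.00
    endloop
  endfacet
  facet normal 0.0000 1.0000 0.0000
    outer loop
      vertex 0.00 6.00 29.00
      vertex 11.00 6.00 29.00
      vertex 0.00 6.00 0.00
    endloop
  endfacet
  facet normal -1.0000 0.0000 0.0000
    outer loop
      vertex 0.00 6.00 29.00
      vertex 0.00 6.00 0.00
      vertex 0.00 0.00 0.00
    endloop
  endfacet
  facet normal -1.0000 0.0000 0.0000
    outer loop
      vertex 0.00 0.00 29.00
      vertex 0.00 6.00 29.00
      vertex 0.00 0.00 0.00
    endloop
  endfacet
  facet normal 1.0000 0.0000 0.0000
    outer loop
      vertex 11.00 0.00 0.00
      vertex 11.00 6.00 0.00
      vertex 11.00 6.00 29.00
    endloop
  endfacet
  facet normal 1.0000 0.0000 0.0000
    outer loop
      vertex 11.00 0.00 0.00
      vertex 11.00 6.00 29.00
      vertex 11.00 0.00 29.00
    endloop
  endfacet
endsolid part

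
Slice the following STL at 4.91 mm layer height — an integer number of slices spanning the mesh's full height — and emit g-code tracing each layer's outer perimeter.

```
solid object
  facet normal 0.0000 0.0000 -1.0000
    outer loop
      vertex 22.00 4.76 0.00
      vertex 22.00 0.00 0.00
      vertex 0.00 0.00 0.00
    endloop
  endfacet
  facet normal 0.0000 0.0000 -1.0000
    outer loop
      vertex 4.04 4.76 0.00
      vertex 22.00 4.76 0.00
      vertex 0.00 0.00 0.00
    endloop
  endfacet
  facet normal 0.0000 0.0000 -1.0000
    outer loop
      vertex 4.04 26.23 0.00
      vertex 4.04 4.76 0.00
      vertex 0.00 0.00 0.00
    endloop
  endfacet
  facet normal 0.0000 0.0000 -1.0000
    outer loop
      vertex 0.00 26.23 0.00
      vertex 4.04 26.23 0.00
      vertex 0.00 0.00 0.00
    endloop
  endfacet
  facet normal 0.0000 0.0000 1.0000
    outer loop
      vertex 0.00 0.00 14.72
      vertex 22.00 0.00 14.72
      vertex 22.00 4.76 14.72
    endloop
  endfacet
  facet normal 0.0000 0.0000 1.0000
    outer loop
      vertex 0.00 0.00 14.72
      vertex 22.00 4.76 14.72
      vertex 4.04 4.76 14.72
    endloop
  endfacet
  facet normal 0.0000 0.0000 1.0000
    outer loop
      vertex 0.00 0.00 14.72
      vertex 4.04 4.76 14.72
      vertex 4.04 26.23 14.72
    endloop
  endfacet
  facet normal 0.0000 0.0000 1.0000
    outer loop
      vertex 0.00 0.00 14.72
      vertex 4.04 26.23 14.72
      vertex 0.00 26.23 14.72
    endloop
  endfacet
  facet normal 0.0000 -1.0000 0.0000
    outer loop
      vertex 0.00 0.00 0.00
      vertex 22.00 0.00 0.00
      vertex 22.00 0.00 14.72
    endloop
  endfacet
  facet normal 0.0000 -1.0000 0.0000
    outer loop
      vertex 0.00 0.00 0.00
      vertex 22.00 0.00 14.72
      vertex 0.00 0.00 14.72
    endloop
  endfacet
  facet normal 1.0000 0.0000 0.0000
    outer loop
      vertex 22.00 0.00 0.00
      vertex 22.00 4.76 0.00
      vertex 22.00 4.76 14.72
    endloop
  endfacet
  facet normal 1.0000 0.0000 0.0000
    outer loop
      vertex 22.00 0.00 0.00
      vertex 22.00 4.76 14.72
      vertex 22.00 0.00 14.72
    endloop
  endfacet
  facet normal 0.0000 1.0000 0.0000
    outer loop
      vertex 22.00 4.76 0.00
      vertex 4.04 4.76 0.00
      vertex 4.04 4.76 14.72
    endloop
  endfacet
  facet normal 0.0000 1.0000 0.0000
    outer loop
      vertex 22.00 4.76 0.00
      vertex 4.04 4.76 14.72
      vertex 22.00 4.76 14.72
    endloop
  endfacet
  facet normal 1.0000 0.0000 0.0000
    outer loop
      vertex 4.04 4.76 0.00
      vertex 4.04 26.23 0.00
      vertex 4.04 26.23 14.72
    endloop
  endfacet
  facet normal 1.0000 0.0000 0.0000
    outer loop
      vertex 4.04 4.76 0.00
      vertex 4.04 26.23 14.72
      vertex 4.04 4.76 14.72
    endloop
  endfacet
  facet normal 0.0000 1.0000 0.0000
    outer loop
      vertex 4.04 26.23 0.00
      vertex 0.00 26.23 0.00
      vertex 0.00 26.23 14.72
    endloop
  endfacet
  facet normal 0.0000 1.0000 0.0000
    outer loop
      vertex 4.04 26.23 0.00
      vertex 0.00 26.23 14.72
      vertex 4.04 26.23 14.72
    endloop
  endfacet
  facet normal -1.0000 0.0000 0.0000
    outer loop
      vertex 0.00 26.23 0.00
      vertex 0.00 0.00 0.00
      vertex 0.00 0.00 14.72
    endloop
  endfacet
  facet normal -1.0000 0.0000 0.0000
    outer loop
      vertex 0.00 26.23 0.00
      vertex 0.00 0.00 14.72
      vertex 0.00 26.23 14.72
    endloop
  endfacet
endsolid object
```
; perimeter-only toolpath
G21 ; units = mm
G90 ; absolute positioning
G28 ; home
; layer 1
G0 Z4.91
G0 X0.00 Y0.00
G1 X22.00 Y0.00
G1 X22.00 Y4.76
G1 X4.04 Y4.76
G1 X4.04 Y26.23
G1 X0.00 Y26.23
G1 X0.00 Y0.00
; layer 2
G0 Z9.81
G0 X0.00 Y0.00
G1 X22.00 Y0.00
G1 X22.00 Y4.76
G1 X4.04 Y4.76
G1 X4.04 Y26.23
G1 X0.00 Y26.23
G1 X0.00 Y0.00
; layer 3
G0 Z14.72
G0 X0.00 Y0.00
G1 X22.00 Y0.00
G1 X22.00 Y4.76
G1 X4.04 Y4.76
G1 X4.04 Y26.23
G1 X0.00 Y26.23
G1 X0.00 Y0.00
M2 ; end

The solid is an L-shaped prism: outer 22 × 26.2 mm, arm thicknesses ≈ 4.76 mm (horizontal) and 4.04 mm (vertical), extruded 14.7 mm in z. Slicing at Δz = 4.91 mm — 3 equal slices spanning the solid's height, so layer i sits at z = i·h/3 — gives 3 non-empty perimeters. Each is a 6-segment closed polygon; G0 lifts to the layer z and rapids to the start vertex, then G1 traces the edges.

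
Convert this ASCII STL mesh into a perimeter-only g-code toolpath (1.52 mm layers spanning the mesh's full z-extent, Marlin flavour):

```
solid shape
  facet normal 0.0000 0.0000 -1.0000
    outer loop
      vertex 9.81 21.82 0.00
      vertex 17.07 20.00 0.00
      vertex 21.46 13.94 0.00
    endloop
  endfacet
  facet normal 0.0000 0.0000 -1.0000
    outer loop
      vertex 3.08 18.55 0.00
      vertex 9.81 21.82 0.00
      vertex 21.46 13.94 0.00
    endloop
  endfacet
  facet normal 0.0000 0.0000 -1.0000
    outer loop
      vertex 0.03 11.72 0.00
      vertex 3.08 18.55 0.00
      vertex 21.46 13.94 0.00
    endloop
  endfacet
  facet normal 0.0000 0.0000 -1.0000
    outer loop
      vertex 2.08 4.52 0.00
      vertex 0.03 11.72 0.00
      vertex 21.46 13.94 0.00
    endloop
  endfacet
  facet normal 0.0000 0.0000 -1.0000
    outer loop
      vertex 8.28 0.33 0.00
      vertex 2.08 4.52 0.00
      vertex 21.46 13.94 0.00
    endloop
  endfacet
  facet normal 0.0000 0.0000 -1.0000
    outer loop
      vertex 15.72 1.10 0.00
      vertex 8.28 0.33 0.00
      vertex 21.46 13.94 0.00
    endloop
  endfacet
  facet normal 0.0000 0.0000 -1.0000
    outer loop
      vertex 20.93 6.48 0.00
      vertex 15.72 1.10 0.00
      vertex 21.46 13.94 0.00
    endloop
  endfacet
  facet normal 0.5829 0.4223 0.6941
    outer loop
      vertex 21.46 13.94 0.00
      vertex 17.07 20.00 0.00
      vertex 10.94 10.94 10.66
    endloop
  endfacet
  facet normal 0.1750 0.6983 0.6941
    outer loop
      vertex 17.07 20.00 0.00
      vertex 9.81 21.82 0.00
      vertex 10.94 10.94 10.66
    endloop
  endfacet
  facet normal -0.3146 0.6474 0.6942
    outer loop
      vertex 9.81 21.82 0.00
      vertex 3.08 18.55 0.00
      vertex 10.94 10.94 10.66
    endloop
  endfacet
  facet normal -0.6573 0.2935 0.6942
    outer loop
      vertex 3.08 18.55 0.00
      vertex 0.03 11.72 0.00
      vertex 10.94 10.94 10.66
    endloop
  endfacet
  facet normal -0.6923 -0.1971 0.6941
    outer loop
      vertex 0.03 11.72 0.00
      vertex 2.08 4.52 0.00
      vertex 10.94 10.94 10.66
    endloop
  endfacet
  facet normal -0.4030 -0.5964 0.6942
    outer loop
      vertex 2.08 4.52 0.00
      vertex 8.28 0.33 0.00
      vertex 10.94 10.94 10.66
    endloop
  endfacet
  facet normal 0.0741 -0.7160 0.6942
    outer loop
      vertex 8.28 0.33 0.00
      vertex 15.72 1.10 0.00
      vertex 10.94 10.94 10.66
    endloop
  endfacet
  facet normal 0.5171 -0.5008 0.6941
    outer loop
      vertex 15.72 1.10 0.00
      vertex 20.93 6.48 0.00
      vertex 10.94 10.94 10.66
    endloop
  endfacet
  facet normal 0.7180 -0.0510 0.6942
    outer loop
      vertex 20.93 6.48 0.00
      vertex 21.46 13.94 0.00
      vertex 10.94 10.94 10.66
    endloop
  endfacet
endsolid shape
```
; perimeter-only toolpath
G21 ; units = mm
G90 ; absolute positioning
G28 ; home
; layer 1
G0 Z1.52
G0 X19.96 Y13.51
G1 X16.19 Y18.71
G1 X9.97 Y20.27
G1 X4.20 Y17.46
G1 X1.59 Y11.61
G1 X3.35 Y5.44
G1 X8.66 Y1.85
G1 X15.04 Y2.51
G1 X19.50 Y7.12
G1 X19.96 Y13.51
; layer 2
G0 Z3.05
G0 X18.45 Y13.08
G1 X15.32 Y17.41
G1 X10.13 Y18.71
G1 X5.33 Y16.38
G1 X3.15 Y11.50
G1 X4.61 Y6.35
G1 X9.04 Y3.36
G1 X14.35 Y3.91
G1 X18.08 Y7.75
G1 X18.45 Y13.08
; layer 3
G0 Z4.57
G0 X16.95 Y12.65
G1 X14.44 Y16.12
G1 X10.29 Y17.16
G1 X6.45 Y15.29
G1 X4.71 Y11.39
G1 X5.88 Y7.27
G1 X9.42 Y4.88
G1 X13.67 Y5.32
G1 X16.65 Y8.39
G1 X16.95 Y12.65
; layer 4
G0 Z6.09
G0 X15.45 Y12.23
G1 X13.57 Y14.82
G1 X10.46 Y15.60
G1 X7.57 Y14.20
G1 X6.26 Y11.27
G1 X7.14 Y8.19
G1 X9.80 Y6.39
G1 X12.99 Y6.72
G1 X15.22 Y9.03
G1 X15.45 Y12.23
; layer 5
G0 Z7.61
G0 X13.95 Y11.80
G1 X12.69 Y13.53
G1 X10.62 Y14.05
G1 X8.69 Y13.11
G1 X7.82 Y11.16
G1 X8.41 Y9.11
G1 X10.18 Y7.91
G1 X12.31 Y8.13
G1 X13.79 Y9.67
G1 X13.95 Y11.80
; layer 6
G0 Z9.14
G0 X12.44 Y11.37
G1 X11.82 Y12.23
G1 X10.78 Y12.49
G1 X9.82 Y12.03
G1 X9.38 Y11.05
G1 X9.67 Y10.02
G1 X10.56 Y9.42
G1 X11.62 Y9.53
G1 X12.37 Y10.30
G1 X12.44 Y11.37
M2 ; end

The solid is a regular 9-sided pyramid, base circumscribed radius ≈ 10.9 mm, apex at z ≈ 10.7 mm. Slicing at Δz = 1.52 mm — 7 equal slices spanning the solid's height, so layer i sits at z = i·h/7 — gives 6 non-empty perimeters. Each is a 9-segment closed polygon; G0 lifts to the layer z and rapids to the start vertex, then G1 traces the edges. The cross-section shrinks linearly with z (the slice at the apex is degenerate and omitted).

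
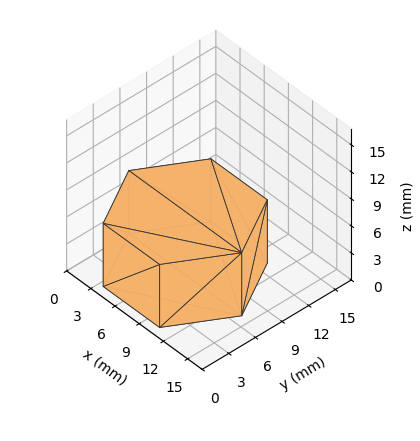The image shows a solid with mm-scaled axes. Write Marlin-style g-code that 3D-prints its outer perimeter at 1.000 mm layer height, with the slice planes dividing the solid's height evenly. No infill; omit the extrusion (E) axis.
Reading the render: the shape is a regular 6-sided prism (a cylinder approximated with 6 flat sides), circumscribed radius ≈ 7 mm, height ≈ 7 mm (dimensions read to the nearest mm from the axis ticks). For the g-code, the solid's height is divided into equal slices at the stated Δz and each level perimeter traced with G1 moves after a G0 lift.

; perimeter-only toolpath
G21 ; units = mm
G90 ; absolute positioning
G28 ; home
; layer 1
G0 Z1.000
G0 X14.000 Y7.000
G1 X10.500 Y13.062
G1 X3.500 Y13.062
G1 X0.000 Y7.000
G1 X3.500 Y0.938
G1 X10.500 Y0.938
G1 X14.000 Y7.000
; layer 2
G0 Z2.000
G0 X14.000 Y7.000
G1 X10.500 Y13.062
G1 X3.500 Y13.062
G1 X0.000 Y7.000
G1 X3.500 Y0.938
G1 X10.500 Y0.938
G1 X14.000 Y7.000
; layer 3
G0 Z3.000
G0 X14.000 Y7.000
G1 X10.500 Y13.062
G1 X3.500 Y13.062
G1 X0.000 Y7.000
G1 X3.500 Y0.938
G1 X10.500 Y0.938
G1 X14.000 Y7.000
; layer 4
G0 Z4.000
G0 X14.000 Y7.000
G1 X10.500 Y13.062
G1 X3.500 Y13.062
G1 X0.000 Y7.000
G1 X3.500 Y0.938
G1 X10.500 Y0.938
G1 X14.000 Y7.000
; layer 5
G0 Z5.000
G0 X14.000 Y7.000
G1 X10.500 Y13.062
G1 X3.500 Y13.062
G1 X0.000 Y7.000
G1 X3.500 Y0.938
G1 X10.500 Y0.938
G1 X14.000 Y7.000
; layer 6
G0 Z6.000
G0 X14.000 Y7.000
G1 X10.500 Y13.062
G1 X3.500 Y13.062
G1 X0.000 Y7.000
G1 X3.500 Y0.938
G1 X10.500 Y0.938
G1 X14.000 Y7.000
; layer 7
G0 Z7.000
G0 X14.000 Y7.000
G1 X10.500 Y13.062
G1 X3.500 Y13.062
G1 X0.000 Y7.000
G1 X3.500 Y0.938
G1 X10.500 Y0.938
G1 X14.000 Y7.000
M2 ; end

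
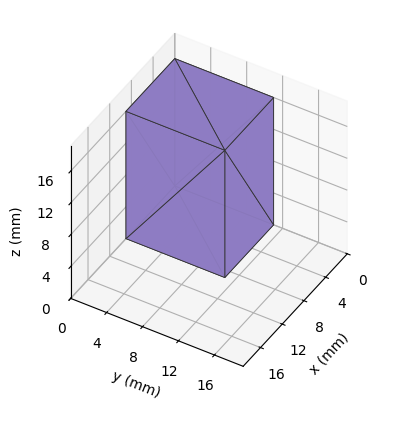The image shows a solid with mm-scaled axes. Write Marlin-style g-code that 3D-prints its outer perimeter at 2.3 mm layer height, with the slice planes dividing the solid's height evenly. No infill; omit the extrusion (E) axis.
Reading the render: the shape is a rectangular box, roughly 9 × 11 mm footprint and 16 mm tall (dimensions read to the nearest mm from the axis ticks). For the g-code, the solid's height is divided into equal slices at the stated Δz and each level perimeter traced with G1 moves after a G0 lift.

; perimeter-only toolpath
G21 ; units = mm
G90 ; absolute positioning
G28 ; home
; layer 1
G0 Z2.3
G0 X0.0 Y0.0
G1 X9.0 Y0.0
G1 X9.0 Y11.0
G1 X0.0 Y11.0
G1 X0.0 Y0.0
; layer 2
G0 Z4.6
G0 X0.0 Y0.0
G1 X9.0 Y0.0
G1 X9.0 Y11.0
G1 X0.0 Y11.0
G1 X0.0 Y0.0
; layer 3
G0 Z6.9
G0 X0.0 Y0.0
G1 X9.0 Y0.0
G1 X9.0 Y11.0
G1 X0.0 Y11.0
G1 X0.0 Y0.0
; layer 4
G0 Z9.1
G0 X0.0 Y0.0
G1 X9.0 Y0.0
G1 X9.0 Y11.0
G1 X0.0 Y11.0
G1 X0.0 Y0.0
; layer 5
G0 Z11.4
G0 X0.0 Y0.0
G1 X9.0 Y0.0
G1 X9.0 Y11.0
G1 X0.0 Y11.0
G1 X0.0 Y0.0
; layer 6
G0 Z13.7
G0 X0.0 Y0.0
G1 X9.0 Y0.0
G1 X9.0 Y11.0
G1 X0.0 Y11.0
G1 X0.0 Y0.0
; layer 7
G0 Z16.0
G0 X0.0 Y0.0
G1 X9.0 Y0.0
G1 X9.0 Y11.0
G1 X0.0 Y11.0
G1 X0.0 Y0.0
M2 ; end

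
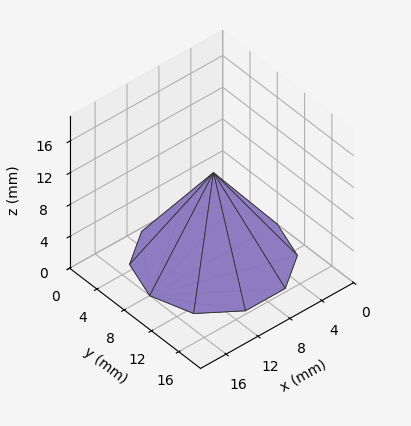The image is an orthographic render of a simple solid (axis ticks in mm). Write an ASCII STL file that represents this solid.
Reading the render: the shape is a regular 10-sided pyramid, base circumscribed radius ≈ 8 mm, apex at z ≈ 11 mm (dimensions read to the nearest mm from the axis ticks). For the STL, each face is triangulated and given an outward normal.

solid part
  facet normal 0.0000 0.0000 -1.0000
    outer loop
      vertex 10.5 15.6 0.0
      vertex 14.5 12.7 0.0
      vertex 16.0 8.0 0.0
    endloop
  endfacet
  facet normal 0.0000 0.0000 -1.0000
    outer loop
      vertex 5.5 15.6 0.0
      vertex 10.5 15.6 0.0
      vertex 16.0 8.0 0.0
    endloop
  endfacet
  facet normal 0.0000 0.0000 -1.0000
    outer loop
      vertex 1.5 12.7 0.0
      vertex 5.5 15.6 0.0
      vertex 16.0 8.0 0.0
    endloop
  endfacet
  facet normal 0.0000 0.0000 -1.0000
    outer loop
      vertex 0.0 8.0 0.0
      vertex 1.5 12.7 0.0
      vertex 16.0 8.0 0.0
    endloop
  endfacet
  facet normal 0.0000 0.0000 -1.0000
    outer loop
      vertex 1.5 3.3 0.0
      vertex 0.0 8.0 0.0
      vertex 16.0 8.0 0.0
    endloop
  endfacet
  facet normal 0.0000 0.0000 -1.0000
    outer loop
      vertex 5.5 0.4 0.0
      vertex 1.5 3.3 0.0
      vertex 16.0 8.0 0.0
    endloop
  endfacet
  facet normal 0.0000 0.0000 -1.0000
    outer loop
      vertex 10.5 0.4 0.0
      vertex 5.5 0.4 0.0
      vertex 16.0 8.0 0.0
    endloop
  endfacet
  facet normal 0.0000 0.0000 -1.0000
    outer loop
      vertex 14.5 3.3 0.0
      vertex 10.5 0.4 0.0
      vertex 16.0 8.0 0.0
    endloop
  endfacet
  facet normal 0.7831 0.2499 0.5695
    outer loop
      vertex 16.0 8.0 0.0
      vertex 14.5 12.7 0.0
      vertex 8.0 8.0 11.0
    endloop
  endfacet
  facet normal 0.4825 0.6655 0.5695
    outer loop
      vertex 14.5 12.7 0.0
      vertex 10.5 15.6 0.0
      vertex 8.0 8.0 11.0
    endloop
  endfacet
  facet normal 0.0000 0.8227 0.5684
    outer loop
      vertex 10.5 15.6 0.0
      vertex 5.5 15.6 0.0
      vertex 8.0 8.0 11.0
    endloop
  endfacet
  facet normal -0.4825 0.6655 0.5695
    outer loop
      vertex 5.5 15.6 0.0
      vertex 1.5 12.7 0.0
      vertex 8.0 8.0 11.0
    endloop
  endfacet
  facet normal -0.7831 0.2499 0.5695
    outer loop
      vertex 1.5 12.7 0.0
      vertex 0.0 8.0 0.0
      vertex 8.0 8.0 11.0
    endloop
  endfacet
  facet normal -0.7831 -0.2499 0.5695
    outer loop
      vertex 0.0 8.0 0.0
      vertex 1.5 3.3 0.0
      vertex 8.0 8.0 11.0
    endloop
  endfacet
  facet normal -0.4825 -0.6655 0.5695
    outer loop
      vertex 1.5 3.3 0.0
      vertex 5.5 0.4 0.0
      vertex 8.0 8.0 11.0
    endloop
  endfacet
  facet normal 0.0000 -0.8227 0.5684
    outer loop
      vertex 5.5 0.4 0.0
      vertex 10.5 0.4 0.0
      vertex 8.0 8.0 11.0
    endloop
  endfacet
  facet normal 0.4825 -0.6655 0.5695
    outer loop
      vertex 10.5 0.4 0.0
      vertex 14.5 3.3 0.0
      vertex 8.0 8.0 11.0
    endloop
  endfacet
  facet normal 0.7831 -0.2499 0.5695
    outer loop
      vertex 14.5 3.3 0.0
      vertex 16.0 8.0 0.0
      vertex 8.0 8.0 11.0
    endloop
  endfacet
endsolid part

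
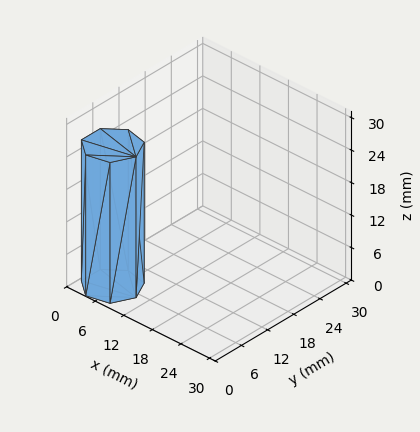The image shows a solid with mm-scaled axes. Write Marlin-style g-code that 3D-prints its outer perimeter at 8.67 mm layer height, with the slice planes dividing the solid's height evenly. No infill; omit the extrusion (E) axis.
Reading the render: the shape is a regular 7-sided prism (a cylinder approximated with 7 flat sides), circumscribed radius ≈ 5 mm, height ≈ 26 mm (dimensions read to the nearest mm from the axis ticks). For the g-code, the solid's height is divided into equal slices at the stated Δz and each level perimeter traced with G1 moves after a G0 lift.

; perimeter-only toolpath
G21 ; units = mm
G90 ; absolute positioning
G28 ; home
; layer 1
G0 Z8.67
G0 X10.00 Y5.00
G1 X8.12 Y8.91
G1 X3.89 Y9.87
G1 X0.50 Y7.17
G1 X0.50 Y2.83
G1 X3.89 Y0.13
G1 X8.12 Y1.09
G1 X10.00 Y5.00
; layer 2
G0 Z17.33
G0 X10.00 Y5.00
G1 X8.12 Y8.91
G1 X3.89 Y9.87
G1 X0.50 Y7.17
G1 X0.50 Y2.83
G1 X3.89 Y0.13
G1 X8.12 Y1.09
G1 X10.00 Y5.00
; layer 3
G0 Z26.00
G0 X10.00 Y5.00
G1 X8.12 Y8.91
G1 X3.89 Y9.87
G1 X0.50 Y7.17
G1 X0.50 Y2.83
G1 X3.89 Y0.13
G1 X8.12 Y1.09
G1 X10.00 Y5.00
M2 ; end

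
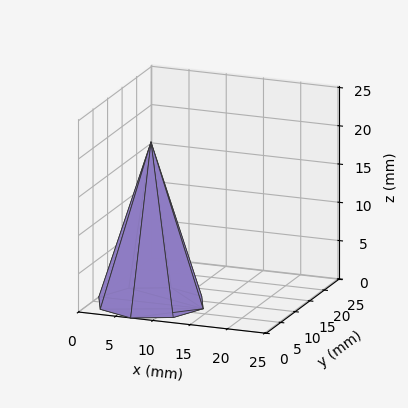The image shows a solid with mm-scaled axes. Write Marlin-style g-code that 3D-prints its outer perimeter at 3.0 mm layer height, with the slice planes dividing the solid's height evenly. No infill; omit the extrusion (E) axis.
Reading the render: the shape is a regular 8-sided pyramid, base circumscribed radius ≈ 7 mm, apex at z ≈ 21 mm (dimensions read to the nearest mm from the axis ticks). For the g-code, the solid's height is divided into equal slices at the stated Δz and each level perimeter traced with G1 moves after a G0 lift.

; perimeter-only toolpath
G21 ; units = mm
G90 ; absolute positioning
G28 ; home
; layer 1
G0 Z3.0
G0 X13.0 Y7.0
G1 X11.2 Y11.2
G1 X7.0 Y13.0
G1 X2.8 Y11.2
G1 X1.0 Y7.0
G1 X2.8 Y2.8
G1 X7.0 Y1.0
G1 X11.2 Y2.8
G1 X13.0 Y7.0
; layer 2
G0 Z6.0
G0 X12.0 Y7.0
G1 X10.5 Y10.5
G1 X7.0 Y12.0
G1 X3.5 Y10.5
G1 X2.0 Y7.0
G1 X3.5 Y3.5
G1 X7.0 Y2.0
G1 X10.5 Y3.5
G1 X12.0 Y7.0
; layer 3
G0 Z9.0
G0 X11.0 Y7.0
G1 X9.8 Y9.8
G1 X7.0 Y11.0
G1 X4.2 Y9.8
G1 X3.0 Y7.0
G1 X4.2 Y4.2
G1 X7.0 Y3.0
G1 X9.8 Y4.2
G1 X11.0 Y7.0
; layer 4
G0 Z12.0
G0 X10.0 Y7.0
G1 X9.1 Y9.1
G1 X7.0 Y10.0
G1 X4.9 Y9.1
G1 X4.0 Y7.0
G1 X4.9 Y4.9
G1 X7.0 Y4.0
G1 X9.1 Y4.9
G1 X10.0 Y7.0
; layer 5
G0 Z15.0
G0 X9.0 Y7.0
G1 X8.4 Y8.4
G1 X7.0 Y9.0
G1 X5.6 Y8.4
G1 X5.0 Y7.0
G1 X5.6 Y5.6
G1 X7.0 Y5.0
G1 X8.4 Y5.6
G1 X9.0 Y7.0
; layer 6
G0 Z18.0
G0 X8.0 Y7.0
G1 X7.7 Y7.7
G1 X7.0 Y8.0
G1 X6.3 Y7.7
G1 X6.0 Y7.0
G1 X6.3 Y6.3
G1 X7.0 Y6.0
G1 X7.7 Y6.3
G1 X8.0 Y7.0
M2 ; end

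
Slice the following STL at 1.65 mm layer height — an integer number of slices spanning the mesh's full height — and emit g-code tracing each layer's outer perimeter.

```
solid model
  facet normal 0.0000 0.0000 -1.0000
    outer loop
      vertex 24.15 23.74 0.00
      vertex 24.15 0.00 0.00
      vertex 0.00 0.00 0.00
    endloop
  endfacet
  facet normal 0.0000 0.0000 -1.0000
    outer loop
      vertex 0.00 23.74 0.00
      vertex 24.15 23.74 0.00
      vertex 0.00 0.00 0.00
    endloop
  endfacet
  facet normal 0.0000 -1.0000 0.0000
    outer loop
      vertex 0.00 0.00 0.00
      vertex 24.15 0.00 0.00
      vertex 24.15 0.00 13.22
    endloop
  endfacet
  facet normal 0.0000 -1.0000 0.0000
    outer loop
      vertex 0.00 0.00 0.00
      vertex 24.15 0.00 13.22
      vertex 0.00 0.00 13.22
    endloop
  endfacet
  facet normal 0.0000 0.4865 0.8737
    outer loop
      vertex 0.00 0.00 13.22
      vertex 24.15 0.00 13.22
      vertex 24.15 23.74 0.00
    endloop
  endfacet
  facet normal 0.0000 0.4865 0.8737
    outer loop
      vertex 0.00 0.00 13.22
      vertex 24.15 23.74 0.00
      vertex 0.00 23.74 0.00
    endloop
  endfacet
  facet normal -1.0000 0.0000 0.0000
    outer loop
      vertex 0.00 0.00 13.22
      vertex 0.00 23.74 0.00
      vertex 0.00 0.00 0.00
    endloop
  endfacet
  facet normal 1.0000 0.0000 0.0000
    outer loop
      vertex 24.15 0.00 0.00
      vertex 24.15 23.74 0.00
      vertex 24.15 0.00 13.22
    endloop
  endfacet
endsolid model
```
; perimeter-only toolpath
G21 ; units = mm
G90 ; absolute positioning
G28 ; home
; layer 1
G0 Z1.65
G0 X0.00 Y0.00
G1 X24.15 Y0.00
G1 X24.15 Y20.77
G1 X0.00 Y20.77
G1 X0.00 Y0.00
; layer 2
G0 Z3.31
G0 X0.00 Y0.00
G1 X24.15 Y0.00
G1 X24.15 Y17.80
G1 X0.00 Y17.80
G1 X0.00 Y0.00
; layer 3
G0 Z4.96
G0 X0.00 Y0.00
G1 X24.15 Y0.00
G1 X24.15 Y14.84
G1 X0.00 Y14.84
G1 X0.00 Y0.00
; layer 4
G0 Z6.61
G0 X0.00 Y0.00
G1 X24.15 Y0.00
G1 X24.15 Y11.87
G1 X0.00 Y11.87
G1 X0.00 Y0.00
; layer 5
G0 Z8.26
G0 X0.00 Y0.00
G1 X24.15 Y0.00
G1 X24.15 Y8.90
G1 X0.00 Y8.90
G1 X0.00 Y0.00
; layer 6
G0 Z9.92
G0 X0.00 Y0.00
G1 X24.15 Y0.00
G1 X24.15 Y5.93
G1 X0.00 Y5.93
G1 X0.00 Y0.00
; layer 7
G0 Z11.57
G0 X0.00 Y0.00
G1 X24.15 Y0.00
G1 X24.15 Y2.97
G1 X0.00 Y2.97
G1 X0.00 Y0.00
M2 ; end

The solid is a wedge (ramp): 24.1 × 23.7 mm base, rising to 13.2 mm along the y=0 edge and sloping linearly to z=0 at y=23.7. Slicing at Δz = 1.65 mm — 8 equal slices spanning the solid's height, so layer i sits at z = i·h/8 — gives 7 non-empty perimeters. Each is a 4-segment closed polygon; G0 lifts to the layer z and rapids to the start vertex, then G1 traces the edges. The cross-section shrinks linearly with z (the slice at the apex is degenerate and omitted).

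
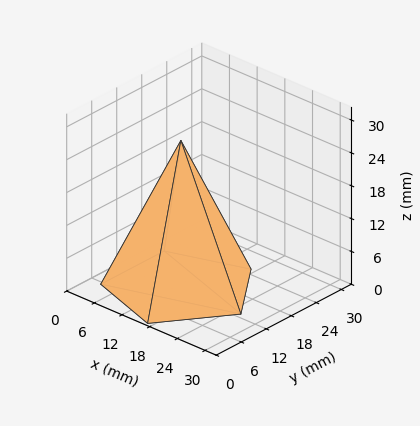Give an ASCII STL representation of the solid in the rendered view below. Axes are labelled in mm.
Reading the render: the shape is a regular 5-sided pyramid, base circumscribed radius ≈ 13 mm, apex at z ≈ 27 mm (dimensions read to the nearest mm from the axis ticks). For the STL, each face is triangulated and given an outward normal.

solid part
  facet normal 0.0000 0.0000 -1.0000
    outer loop
      vertex 2.5 20.6 0.0
      vertex 17.0 25.4 0.0
      vertex 26.0 13.0 0.0
    endloop
  endfacet
  facet normal 0.0000 0.0000 -1.0000
    outer loop
      vertex 2.5 5.4 0.0
      vertex 2.5 20.6 0.0
      vertex 26.0 13.0 0.0
    endloop
  endfacet
  facet normal 0.0000 0.0000 -1.0000
    outer loop
      vertex 17.0 0.6 0.0
      vertex 2.5 5.4 0.0
      vertex 26.0 13.0 0.0
    endloop
  endfacet
  facet normal 0.7541 0.5473 0.3631
    outer loop
      vertex 26.0 13.0 0.0
      vertex 17.0 25.4 0.0
      vertex 13.0 13.0 27.0
    endloop
  endfacet
  facet normal -0.2928 0.8846 0.3629
    outer loop
      vertex 17.0 25.4 0.0
      vertex 2.5 20.6 0.0
      vertex 13.0 13.0 27.0
    endloop
  endfacet
  facet normal -0.9320 0.0000 0.3624
    outer loop
      vertex 2.5 20.6 0.0
      vertex 2.5 5.4 0.0
      vertex 13.0 13.0 27.0
    endloop
  endfacet
  facet normal -0.2928 -0.8846 0.3629
    outer loop
      vertex 2.5 5.4 0.0
      vertex 17.0 0.6 0.0
      vertex 13.0 13.0 27.0
    endloop
  endfacet
  facet normal 0.7541 -0.5473 0.3631
    outer loop
      vertex 17.0 0.6 0.0
      vertex 26.0 13.0 0.0
      vertex 13.0 13.0 27.0
    endloop
  endfacet
endsolid part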